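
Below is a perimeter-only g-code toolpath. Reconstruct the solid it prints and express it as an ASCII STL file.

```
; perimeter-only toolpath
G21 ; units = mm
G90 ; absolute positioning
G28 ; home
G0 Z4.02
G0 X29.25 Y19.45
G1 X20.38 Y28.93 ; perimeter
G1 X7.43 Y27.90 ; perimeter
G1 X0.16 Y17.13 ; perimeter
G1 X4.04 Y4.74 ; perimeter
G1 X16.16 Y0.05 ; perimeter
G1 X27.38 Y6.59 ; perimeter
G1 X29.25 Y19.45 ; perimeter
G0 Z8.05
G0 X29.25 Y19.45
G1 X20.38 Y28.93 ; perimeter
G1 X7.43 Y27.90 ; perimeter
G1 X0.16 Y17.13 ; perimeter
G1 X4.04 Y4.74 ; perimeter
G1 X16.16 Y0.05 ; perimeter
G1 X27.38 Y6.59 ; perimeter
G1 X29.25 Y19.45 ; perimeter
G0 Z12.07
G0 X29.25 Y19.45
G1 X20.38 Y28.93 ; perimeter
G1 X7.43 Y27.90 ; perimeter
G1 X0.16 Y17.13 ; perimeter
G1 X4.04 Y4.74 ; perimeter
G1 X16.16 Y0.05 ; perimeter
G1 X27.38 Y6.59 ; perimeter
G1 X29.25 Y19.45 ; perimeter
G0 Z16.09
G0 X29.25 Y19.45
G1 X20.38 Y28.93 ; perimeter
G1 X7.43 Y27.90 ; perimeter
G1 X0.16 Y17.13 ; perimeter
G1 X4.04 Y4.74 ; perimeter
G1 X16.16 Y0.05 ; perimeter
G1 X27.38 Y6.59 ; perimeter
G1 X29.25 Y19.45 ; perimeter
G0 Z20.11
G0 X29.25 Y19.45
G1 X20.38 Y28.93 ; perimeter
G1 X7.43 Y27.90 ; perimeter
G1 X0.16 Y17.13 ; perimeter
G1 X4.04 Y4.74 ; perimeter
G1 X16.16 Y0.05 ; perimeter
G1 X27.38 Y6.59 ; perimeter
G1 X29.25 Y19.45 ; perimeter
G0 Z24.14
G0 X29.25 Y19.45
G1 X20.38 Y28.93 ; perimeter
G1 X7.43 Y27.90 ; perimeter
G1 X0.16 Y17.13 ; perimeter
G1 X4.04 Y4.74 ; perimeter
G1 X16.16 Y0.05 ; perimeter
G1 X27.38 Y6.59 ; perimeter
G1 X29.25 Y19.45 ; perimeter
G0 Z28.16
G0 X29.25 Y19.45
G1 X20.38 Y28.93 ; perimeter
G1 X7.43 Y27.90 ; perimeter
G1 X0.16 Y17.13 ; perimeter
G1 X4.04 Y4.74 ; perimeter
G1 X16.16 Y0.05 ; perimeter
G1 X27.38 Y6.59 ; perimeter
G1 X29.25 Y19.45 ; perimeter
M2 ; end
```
solid part
  facet normal 0.0000 0.0000 -1.0000
    outer loop
      vertex 7.43 27.90 0.00
      vertex 20.38 28.93 0.00
      vertex 29.25 19.45 0.00
    endloop
  endfacet
  facet normal 0.0000 0.0000 -1.0000
    outer loop
      vertex 0.16 17.13 0.00
      vertex 7.43 27.90 0.00
      vertex 29.25 19.45 0.00
    endloop
  endfacet
  facet normal 0.0000 0.0000 -1.0000
    outer loop
      vertex 4.04 4.74 0.00
      vertex 0.16 17.13 0.00
      vertex 29.25 19.45 0.00
    endloop
  endfacet
  facet normal 0.0000 0.0000 -1.0000
    outer loop
      vertex 16.16 0.05 0.00
      vertex 4.04 4.74 0.00
      vertex 29.25 19.45 0.00
    endloop
  endfacet
  facet normal 0.0000 0.0000 -1.0000
    outer loop
      vertex 27.38 6.59 0.00
      vertex 16.16 0.05 0.00
      vertex 29.25 19.45 0.00
    endloop
  endfacet
  facet normal 0.0000 0.0000 1.0000
    outer loop
      vertex 29.25 19.45 28.16
      vertex 20.38 28.93 28.16
      vertex 7.43 27.90 28.16
    endloop
  endfacet
  facet normal 0.0000 0.0000 1.0000
    outer loop
      vertex 29.25 19.45 28.16
      vertex 7.43 27.90 28.16
      vertex 0.16 17.13 28.16
    endloop
  endfacet
  facet normal 0.0000 0.0000 1.0000
    outer loop
      vertex 29.25 19.45 28.16
      vertex 0.16 17.13 28.16
      vertex 4.04 4.74 28.16
    endloop
  endfacet
  facet normal 0.0000 0.0000 1.0000
    outer loop
      vertex 29.25 19.45 28.16
      vertex 4.04 4.74 28.16
      vertex 16.16 0.05 28.16
    endloop
  endfacet
  facet normal 0.0000 0.0000 1.0000
    outer loop
      vertex 29.25 19.45 28.16
      vertex 16.16 0.05 28.16
      vertex 27.38 6.59 28.16
    endloop
  endfacet
  facet normal 0.7302 0.6832 0.0000
    outer loop
      vertex 29.25 19.45 0.00
      vertex 20.38 28.93 0.00
      vertex 20.38 28.93 28.16
    endloop
  endfacet
  facet normal 0.7302 0.6832 0.0000
    outer loop
      vertex 29.25 19.45 0.00
      vertex 20.38 28.93 28.16
      vertex 29.25 19.45 28.16
    endloop
  endfacet
  facet normal -0.0793 0.9969 0.0000
    outer loop
      vertex 20.38 28.93 0.00
      vertex 7.43 27.90 0.00
      vertex 7.43 27.90 28.16
    endloop
  endfacet
  facet normal -0.0793 0.9969 0.0000
    outer loop
      vertex 20.38 28.93 0.00
      vertex 7.43 27.90 28.16
      vertex 20.38 28.93 28.16
    endloop
  endfacet
  facet normal -0.8288 0.5595 0.0000
    outer loop
      vertex 7.43 27.90 0.00
      vertex 0.16 17.13 0.00
      vertex 0.16 17.13 28.16
    endloop
  endfacet
  facet normal -0.8288 0.5595 0.0000
    outer loop
      vertex 7.43 27.90 0.00
      vertex 0.16 17.13 28.16
      vertex 7.43 27.90 28.16
    endloop
  endfacet
  facet normal -0.9543 -0.2988 0.0000
    outer loop
      vertex 0.16 17.13 0.00
      vertex 4.04 4.74 0.00
      vertex 4.04 4.74 28.16
    endloop
  endfacet
  facet normal -0.9543 -0.2988 0.0000
    outer loop
      vertex 0.16 17.13 0.00
      vertex 4.04 4.74 28.16
      vertex 0.16 17.13 28.16
    endloop
  endfacet
  facet normal -0.3609 -0.9326 0.0000
    outer loop
      vertex 4.04 4.74 0.00
      vertex 16.16 0.05 0.00
      vertex 16.16 0.05 28.16
    endloop
  endfacet
  facet normal -0.3609 -0.9326 0.0000
    outer loop
      vertex 4.04 4.74 0.00
      vertex 16.16 0.05 28.16
      vertex 4.04 4.74 28.16
    endloop
  endfacet
  facet normal 0.5036 -0.8639 0.0000
    outer loop
      vertex 16.16 0.05 0.00
      vertex 27.38 6.59 0.00
      vertex 27.38 6.59 28.16
    endloop
  endfacet
  facet normal 0.5036 -0.8639 0.0000
    outer loop
      vertex 16.16 0.05 0.00
      vertex 27.38 6.59 28.16
      vertex 16.16 0.05 28.16
    endloop
  endfacet
  facet normal 0.9896 -0.1439 0.0000
    outer loop
      vertex 27.38 6.59 0.00
      vertex 29.25 19.45 0.00
      vertex 29.25 19.45 28.16
    endloop
  endfacet
  facet normal 0.9896 -0.1439 0.0000
    outer loop
      vertex 27.38 6.59 0.00
      vertex 29.25 19.45 28.16
      vertex 27.38 6.59 28.16
    endloop
  endfacet
endsolid part

The G0 Z moves step by Δz≈4.02 mm. Every layer's G1 loop is the same polygon, so the solid is a straight extrusion of it from z=0 to z≈28.2. Closing with flat bottom and top caps and triangulating gives 24 facets — a regular 7-sided prism (a cylinder approximated with 7 flat sides), circumscribed radius ≈ 15 mm, height ≈ 28.2 mm.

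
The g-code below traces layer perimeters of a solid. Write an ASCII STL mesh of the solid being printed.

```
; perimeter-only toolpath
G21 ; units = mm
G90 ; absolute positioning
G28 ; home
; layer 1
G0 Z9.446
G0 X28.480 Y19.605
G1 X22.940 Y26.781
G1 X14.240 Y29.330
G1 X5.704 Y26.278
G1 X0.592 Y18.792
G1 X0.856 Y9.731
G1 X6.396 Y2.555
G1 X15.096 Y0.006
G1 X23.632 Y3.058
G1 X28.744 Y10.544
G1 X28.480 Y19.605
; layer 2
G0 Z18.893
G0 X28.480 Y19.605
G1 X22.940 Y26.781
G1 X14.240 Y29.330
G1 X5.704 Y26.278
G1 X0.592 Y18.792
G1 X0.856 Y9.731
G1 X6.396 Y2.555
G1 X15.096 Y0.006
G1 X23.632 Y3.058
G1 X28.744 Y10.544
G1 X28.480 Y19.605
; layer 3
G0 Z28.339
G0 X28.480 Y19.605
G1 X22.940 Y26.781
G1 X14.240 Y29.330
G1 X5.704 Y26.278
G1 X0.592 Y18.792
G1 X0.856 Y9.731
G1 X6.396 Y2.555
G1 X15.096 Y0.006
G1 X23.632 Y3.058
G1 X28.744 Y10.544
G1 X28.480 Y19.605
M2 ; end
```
solid part
  facet normal 0.0000 0.0000 -1.0000
    outer loop
      vertex 14.240 29.330 0.000
      vertex 22.940 26.781 0.000
      vertex 28.480 19.605 0.000
    endloop
  endfacet
  facet normal 0.0000 0.0000 -1.0000
    outer loop
      vertex 5.704 26.278 0.000
      vertex 14.240 29.330 0.000
      vertex 28.480 19.605 0.000
    endloop
  endfacet
  facet normal 0.0000 0.0000 -1.0000
    outer loop
      vertex 0.592 18.792 0.000
      vertex 5.704 26.278 0.000
      vertex 28.480 19.605 0.000
    endloop
  endfacet
  facet normal 0.0000 0.0000 -1.0000
    outer loop
      vertex 0.856 9.731 0.000
      vertex 0.592 18.792 0.000
      vertex 28.480 19.605 0.000
    endloop
  endfacet
  facet normal 0.0000 0.0000 -1.0000
    outer loop
      vertex 6.396 2.555 0.000
      vertex 0.856 9.731 0.000
      vertex 28.480 19.605 0.000
    endloop
  endfacet
  facet normal 0.0000 0.0000 -1.0000
    outer loop
      vertex 15.096 0.006 0.000
      vertex 6.396 2.555 0.000
      vertex 28.480 19.605 0.000
    endloop
  endfacet
  facet normal 0.0000 0.0000 -1.0000
    outer loop
      vertex 23.632 3.058 0.000
      vertex 15.096 0.006 0.000
      vertex 28.480 19.605 0.000
    endloop
  endfacet
  facet normal 0.0000 0.0000 -1.0000
    outer loop
      vertex 28.744 10.544 0.000
      vertex 23.632 3.058 0.000
      vertex 28.480 19.605 0.000
    endloop
  endfacet
  facet normal 0.0000 0.0000 1.0000
    outer loop
      vertex 28.480 19.605 28.339
      vertex 22.940 26.781 28.339
      vertex 14.240 29.330 28.339
    endloop
  endfacet
  facet normal 0.0000 0.0000 1.0000
    outer loop
      vertex 28.480 19.605 28.339
      vertex 14.240 29.330 28.339
      vertex 5.704 26.278 28.339
    endloop
  endfacet
  facet normal 0.0000 0.0000 1.0000
    outer loop
      vertex 28.480 19.605 28.339
      vertex 5.704 26.278 28.339
      vertex 0.592 18.792 28.339
    endloop
  endfacet
  facet normal 0.0000 0.0000 1.0000
    outer loop
      vertex 28.480 19.605 28.339
      vertex 0.592 18.792 28.339
      vertex 0.856 9.731 28.339
    endloop
  endfacet
  facet normal 0.0000 0.0000 1.0000
    outer loop
      vertex 28.480 19.605 28.339
      vertex 0.856 9.731 28.339
      vertex 6.396 2.555 28.339
    endloop
  endfacet
  facet normal 0.0000 0.0000 1.0000
    outer loop
      vertex 28.480 19.605 28.339
      vertex 6.396 2.555 28.339
      vertex 15.096 0.006 28.339
    endloop
  endfacet
  facet normal 0.0000 0.0000 1.0000
    outer loop
      vertex 28.480 19.605 28.339
      vertex 15.096 0.006 28.339
      vertex 23.632 3.058 28.339
    endloop
  endfacet
  facet normal 0.0000 0.0000 1.0000
    outer loop
      vertex 28.480 19.605 28.339
      vertex 23.632 3.058 28.339
      vertex 28.744 10.544 28.339
    endloop
  endfacet
  facet normal 0.7916 0.6111 0.0000
    outer loop
      vertex 28.480 19.605 0.000
      vertex 22.940 26.781 0.000
      vertex 22.940 26.781 28.339
    endloop
  endfacet
  facet normal 0.7916 0.6111 0.0000
    outer loop
      vertex 28.480 19.605 0.000
      vertex 22.940 26.781 28.339
      vertex 28.480 19.605 28.339
    endloop
  endfacet
  facet normal 0.2812 0.9597 0.0000
    outer loop
      vertex 22.940 26.781 0.000
      vertex 14.240 29.330 0.000
      vertex 14.240 29.330 28.339
    endloop
  endfacet
  facet normal 0.2812 0.9597 0.0000
    outer loop
      vertex 22.940 26.781 0.000
      vertex 14.240 29.330 28.339
      vertex 22.940 26.781 28.339
    endloop
  endfacet
  facet normal -0.3367 0.9416 0.0000
    outer loop
      vertex 14.240 29.330 0.000
      vertex 5.704 26.278 0.000
      vertex 5.704 26.278 28.339
    endloop
  endfacet
  facet normal -0.3367 0.9416 0.0000
    outer loop
      vertex 14.240 29.330 0.000
      vertex 5.704 26.278 28.339
      vertex 14.240 29.330 28.339
    endloop
  endfacet
  facet normal -0.8258 0.5639 0.0000
    outer loop
      vertex 5.704 26.278 0.000
      vertex 0.592 18.792 0.000
      vertex 0.592 18.792 28.339
    endloop
  endfacet
  facet normal -0.8258 0.5639 0.0000
    outer loop
      vertex 5.704 26.278 0.000
      vertex 0.592 18.792 28.339
      vertex 5.704 26.278 28.339
    endloop
  endfacet
  facet normal -0.9996 -0.0291 0.0000
    outer loop
      vertex 0.592 18.792 0.000
      vertex 0.856 9.731 0.000
      vertex 0.856 9.731 28.339
    endloop
  endfacet
  facet normal -0.9996 -0.0291 0.0000
    outer loop
      vertex 0.592 18.792 0.000
      vertex 0.856 9.731 28.339
      vertex 0.592 18.792 28.339
    endloop
  endfacet
  facet normal -0.7916 -0.6111 0.0000
    outer loop
      vertex 0.856 9.731 0.000
      vertex 6.396 2.555 0.000
      vertex 6.396 2.555 28.339
    endloop
  endfacet
  facet normal -0.7916 -0.6111 0.0000
    outer loop
      vertex 0.856 9.731 0.000
      vertex 6.396 2.555 28.339
      vertex 0.856 9.731 28.339
    endloop
  endfacet
  facet normal -0.2812 -0.9597 0.0000
    outer loop
      vertex 6.396 2.555 0.000
      vertex 15.096 0.006 0.000
      vertex 15.096 0.006 28.339
    endloop
  endfacet
  facet normal -0.2812 -0.9597 0.0000
    outer loop
      vertex 6.396 2.555 0.000
      vertex 15.096 0.006 28.339
      vertex 6.396 2.555 28.339
    endloop
  endfacet
  facet normal 0.3367 -0.9416 0.0000
    outer loop
      vertex 15.096 0.006 0.000
      vertex 23.632 3.058 0.000
      vertex 23.632 3.058 28.339
    endloop
  endfacet
  facet normal 0.3367 -0.9416 0.0000
    outer loop
      vertex 15.096 0.006 0.000
      vertex 23.632 3.058 28.339
      vertex 15.096 0.006 28.339
    endloop
  endfacet
  facet normal 0.8258 -0.5639 0.0000
    outer loop
      vertex 23.632 3.058 0.000
      vertex 28.744 10.544 0.000
      vertex 28.744 10.544 28.339
    endloop
  endfacet
  facet normal 0.8258 -0.5639 0.0000
    outer loop
      vertex 23.632 3.058 0.000
      vertex 28.744 10.544 28.339
      vertex 23.632 3.058 28.339
    endloop
  endfacet
  facet normal 0.9996 0.0291 0.0000
    outer loop
      vertex 28.744 10.544 0.000
      vertex 28.480 19.605 0.000
      vertex 28.480 19.605 28.339
    endloop
  endfacet
  facet normal 0.9996 0.0291 0.0000
    outer loop
      vertex 28.744 10.544 0.000
      vertex 28.480 19.605 28.339
      vertex 28.744 10.544 28.339
    endloop
  endfacet
endsolid part

The G0 Z moves step by Δz≈9.446 mm. Every layer's G1 loop is the same polygon, so the solid is a straight extrusion of it from z=0 to z≈28.3. Closing with flat bottom and top caps and triangulating gives 36 facets — a regular 10-sided prism (a cylinder approximated with 10 flat sides), circumscribed radius ≈ 14.7 mm, height ≈ 28.3 mm.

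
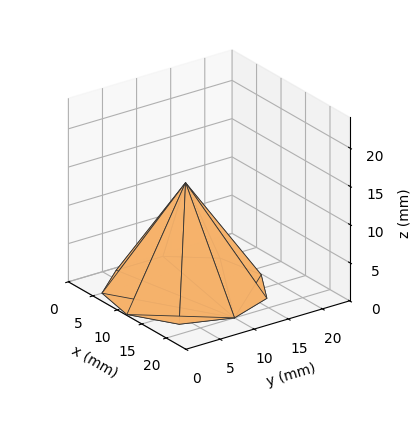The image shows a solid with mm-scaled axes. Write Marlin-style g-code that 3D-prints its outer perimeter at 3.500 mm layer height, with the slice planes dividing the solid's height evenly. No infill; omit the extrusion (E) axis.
Reading the render: the shape is a regular 9-sided pyramid, base circumscribed radius ≈ 10 mm, apex at z ≈ 14 mm (dimensions read to the nearest mm from the axis ticks). For the g-code, the solid's height is divided into equal slices at the stated Δz and each level perimeter traced with G1 moves after a G0 lift.

; perimeter-only toolpath
G21 ; units = mm
G90 ; absolute positioning
G28 ; home
; layer 1
G0 Z3.500
G0 X17.500 Y10.000
G1 X15.745 Y14.821
G1 X11.302 Y17.386
G1 X6.250 Y16.495
G1 X2.952 Y12.565
G1 X2.952 Y7.435
G1 X6.250 Y3.505
G1 X11.302 Y2.614
G1 X15.745 Y5.179
G1 X17.500 Y10.000
; layer 2
G0 Z7.000
G0 X15.000 Y10.000
G1 X13.830 Y13.214
G1 X10.868 Y14.924
G1 X7.500 Y14.330
G1 X5.301 Y11.710
G1 X5.301 Y8.290
G1 X7.500 Y5.670
G1 X10.868 Y5.076
G1 X13.830 Y6.786
G1 X15.000 Y10.000
; layer 3
G0 Z10.500
G0 X12.500 Y10.000
G1 X11.915 Y11.607
G1 X10.434 Y12.462
G1 X8.750 Y12.165
G1 X7.651 Y10.855
G1 X7.651 Y9.145
G1 X8.750 Y7.835
G1 X10.434 Y7.538
G1 X11.915 Y8.393
G1 X12.500 Y10.000
M2 ; end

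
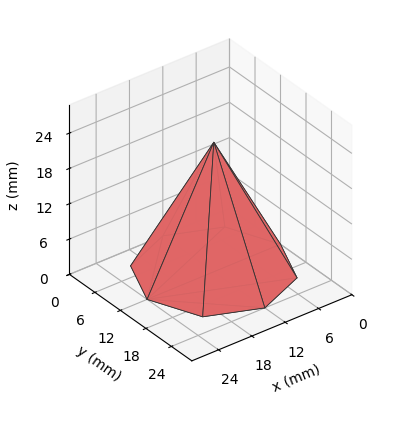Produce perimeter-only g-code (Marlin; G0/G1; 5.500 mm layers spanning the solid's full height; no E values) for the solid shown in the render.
Reading the render: the shape is a regular 8-sided pyramid, base circumscribed radius ≈ 12 mm, apex at z ≈ 22 mm (dimensions read to the nearest mm from the axis ticks). For the g-code, the solid's height is divided into equal slices at the stated Δz and each level perimeter traced with G1 moves after a G0 lift.

; perimeter-only toolpath
G21 ; units = mm
G90 ; absolute positioning
G28 ; home
; layer 1
G0 Z5.500
G0 X21.000 Y12.000
G1 X18.364 Y18.364
G1 X12.000 Y21.000
G1 X5.636 Y18.364
G1 X3.000 Y12.000
G1 X5.636 Y5.636
G1 X12.000 Y3.000
G1 X18.364 Y5.636
G1 X21.000 Y12.000
; layer 2
G0 Z11.000
G0 X18.000 Y12.000
G1 X16.242 Y16.242
G1 X12.000 Y18.000
G1 X7.758 Y16.242
G1 X6.000 Y12.000
G1 X7.758 Y7.758
G1 X12.000 Y6.000
G1 X16.242 Y7.758
G1 X18.000 Y12.000
; layer 3
G0 Z16.500
G0 X15.000 Y12.000
G1 X14.121 Y14.121
G1 X12.000 Y15.000
G1 X9.879 Y14.121
G1 X9.000 Y12.000
G1 X9.879 Y9.879
G1 X12.000 Y9.000
G1 X14.121 Y9.879
G1 X15.000 Y12.000
M2 ; end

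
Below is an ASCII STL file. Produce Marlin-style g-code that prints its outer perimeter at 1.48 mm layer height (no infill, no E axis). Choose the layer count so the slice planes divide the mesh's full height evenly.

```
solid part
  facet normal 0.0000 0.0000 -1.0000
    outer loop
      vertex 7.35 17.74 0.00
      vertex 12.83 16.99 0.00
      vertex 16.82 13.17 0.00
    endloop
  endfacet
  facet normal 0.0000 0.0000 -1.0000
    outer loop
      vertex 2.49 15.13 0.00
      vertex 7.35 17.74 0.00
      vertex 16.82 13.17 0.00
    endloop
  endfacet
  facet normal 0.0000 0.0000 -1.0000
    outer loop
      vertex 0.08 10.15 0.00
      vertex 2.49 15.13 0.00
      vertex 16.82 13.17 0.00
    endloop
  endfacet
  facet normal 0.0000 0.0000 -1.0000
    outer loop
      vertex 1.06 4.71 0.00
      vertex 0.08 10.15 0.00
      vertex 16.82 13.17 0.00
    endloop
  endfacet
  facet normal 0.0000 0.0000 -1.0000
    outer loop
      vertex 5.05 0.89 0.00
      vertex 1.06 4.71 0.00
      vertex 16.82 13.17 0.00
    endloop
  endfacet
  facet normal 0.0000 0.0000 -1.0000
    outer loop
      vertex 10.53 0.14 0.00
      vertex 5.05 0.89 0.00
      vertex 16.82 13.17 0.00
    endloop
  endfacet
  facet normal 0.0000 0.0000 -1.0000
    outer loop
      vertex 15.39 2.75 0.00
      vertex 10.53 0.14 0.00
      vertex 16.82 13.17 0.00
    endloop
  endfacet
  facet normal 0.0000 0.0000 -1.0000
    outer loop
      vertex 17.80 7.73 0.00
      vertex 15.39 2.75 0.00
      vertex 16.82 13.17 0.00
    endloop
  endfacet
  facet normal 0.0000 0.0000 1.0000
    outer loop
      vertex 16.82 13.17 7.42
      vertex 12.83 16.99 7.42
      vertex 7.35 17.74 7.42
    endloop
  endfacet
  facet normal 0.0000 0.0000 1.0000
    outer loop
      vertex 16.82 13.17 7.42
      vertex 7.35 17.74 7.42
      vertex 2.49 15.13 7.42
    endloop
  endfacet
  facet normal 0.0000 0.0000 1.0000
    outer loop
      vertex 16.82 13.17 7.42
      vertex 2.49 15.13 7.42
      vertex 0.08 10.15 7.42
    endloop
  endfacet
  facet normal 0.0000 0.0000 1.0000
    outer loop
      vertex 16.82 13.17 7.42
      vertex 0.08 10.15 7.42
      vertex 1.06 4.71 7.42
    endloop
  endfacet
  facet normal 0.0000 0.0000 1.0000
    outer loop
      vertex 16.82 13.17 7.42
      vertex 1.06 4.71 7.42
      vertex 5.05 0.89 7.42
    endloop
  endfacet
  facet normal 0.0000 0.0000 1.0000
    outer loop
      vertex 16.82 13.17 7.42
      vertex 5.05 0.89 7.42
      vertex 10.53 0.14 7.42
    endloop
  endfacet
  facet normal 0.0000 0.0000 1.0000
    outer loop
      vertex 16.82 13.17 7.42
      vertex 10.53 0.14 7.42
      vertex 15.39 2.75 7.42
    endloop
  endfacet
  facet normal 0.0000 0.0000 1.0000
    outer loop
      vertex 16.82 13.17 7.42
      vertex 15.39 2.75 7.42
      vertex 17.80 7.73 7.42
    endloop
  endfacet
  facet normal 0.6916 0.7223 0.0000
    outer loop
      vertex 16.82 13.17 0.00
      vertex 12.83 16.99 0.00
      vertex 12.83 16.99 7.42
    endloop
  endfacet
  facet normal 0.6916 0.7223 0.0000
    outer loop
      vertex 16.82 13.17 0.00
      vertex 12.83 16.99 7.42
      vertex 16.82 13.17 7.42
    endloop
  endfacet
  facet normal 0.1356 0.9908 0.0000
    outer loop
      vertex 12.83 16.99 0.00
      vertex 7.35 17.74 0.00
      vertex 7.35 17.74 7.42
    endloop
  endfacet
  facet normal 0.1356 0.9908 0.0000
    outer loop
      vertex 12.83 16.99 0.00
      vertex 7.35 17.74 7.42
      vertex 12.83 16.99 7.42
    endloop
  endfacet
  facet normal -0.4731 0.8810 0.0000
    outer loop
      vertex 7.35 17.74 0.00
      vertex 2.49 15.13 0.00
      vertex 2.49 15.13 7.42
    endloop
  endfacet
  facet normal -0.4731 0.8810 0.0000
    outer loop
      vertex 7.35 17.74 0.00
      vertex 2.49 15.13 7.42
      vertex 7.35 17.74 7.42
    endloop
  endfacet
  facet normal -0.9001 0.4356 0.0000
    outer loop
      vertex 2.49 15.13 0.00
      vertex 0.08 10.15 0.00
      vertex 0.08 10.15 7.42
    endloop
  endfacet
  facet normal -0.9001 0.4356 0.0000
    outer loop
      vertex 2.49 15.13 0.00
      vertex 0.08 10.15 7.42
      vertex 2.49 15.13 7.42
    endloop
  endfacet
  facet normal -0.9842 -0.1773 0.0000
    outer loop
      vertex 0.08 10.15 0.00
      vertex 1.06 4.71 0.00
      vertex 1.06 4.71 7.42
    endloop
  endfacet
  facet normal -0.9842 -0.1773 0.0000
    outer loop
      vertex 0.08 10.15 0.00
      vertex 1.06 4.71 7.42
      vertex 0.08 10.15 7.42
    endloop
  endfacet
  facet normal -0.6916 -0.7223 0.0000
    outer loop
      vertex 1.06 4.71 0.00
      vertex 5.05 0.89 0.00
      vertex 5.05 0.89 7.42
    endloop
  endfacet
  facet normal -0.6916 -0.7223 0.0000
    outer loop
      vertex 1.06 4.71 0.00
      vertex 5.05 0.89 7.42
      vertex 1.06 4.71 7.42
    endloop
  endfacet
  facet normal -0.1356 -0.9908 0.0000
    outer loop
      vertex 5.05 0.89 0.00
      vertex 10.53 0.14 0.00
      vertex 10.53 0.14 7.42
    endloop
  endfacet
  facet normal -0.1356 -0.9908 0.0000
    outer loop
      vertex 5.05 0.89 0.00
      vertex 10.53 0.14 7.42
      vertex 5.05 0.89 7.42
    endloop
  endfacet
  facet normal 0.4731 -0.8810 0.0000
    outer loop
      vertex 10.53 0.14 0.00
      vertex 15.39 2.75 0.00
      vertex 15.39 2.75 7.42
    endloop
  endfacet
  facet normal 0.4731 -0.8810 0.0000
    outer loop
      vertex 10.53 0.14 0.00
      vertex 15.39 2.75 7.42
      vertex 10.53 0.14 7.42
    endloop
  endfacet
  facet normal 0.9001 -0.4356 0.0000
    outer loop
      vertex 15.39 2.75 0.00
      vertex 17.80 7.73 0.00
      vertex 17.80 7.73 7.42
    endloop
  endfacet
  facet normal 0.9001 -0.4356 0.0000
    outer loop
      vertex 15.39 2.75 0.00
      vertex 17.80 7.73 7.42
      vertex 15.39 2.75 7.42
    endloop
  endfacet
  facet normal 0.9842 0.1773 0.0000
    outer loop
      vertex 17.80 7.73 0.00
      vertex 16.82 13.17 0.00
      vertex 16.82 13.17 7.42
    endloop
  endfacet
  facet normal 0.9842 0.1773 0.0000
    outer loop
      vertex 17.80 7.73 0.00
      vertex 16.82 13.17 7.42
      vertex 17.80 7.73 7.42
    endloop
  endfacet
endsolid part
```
; perimeter-only toolpath
G21 ; units = mm
G90 ; absolute positioning
G28 ; home
; layer 1
G0 Z1.48
G0 X16.82 Y13.17
G1 X12.83 Y16.99
G1 X7.35 Y17.74
G1 X2.49 Y15.13
G1 X0.08 Y10.15
G1 X1.06 Y4.71
G1 X5.05 Y0.89
G1 X10.53 Y0.14
G1 X15.39 Y2.75
G1 X17.80 Y7.73
G1 X16.82 Y13.17
; layer 2
G0 Z2.97
G0 X16.82 Y13.17
G1 X12.83 Y16.99
G1 X7.35 Y17.74
G1 X2.49 Y15.13
G1 X0.08 Y10.15
G1 X1.06 Y4.71
G1 X5.05 Y0.89
G1 X10.53 Y0.14
G1 X15.39 Y2.75
G1 X17.80 Y7.73
G1 X16.82 Y13.17
; layer 3
G0 Z4.45
G0 X16.82 Y13.17
G1 X12.83 Y16.99
G1 X7.35 Y17.74
G1 X2.49 Y15.13
G1 X0.08 Y10.15
G1 X1.06 Y4.71
G1 X5.05 Y0.89
G1 X10.53 Y0.14
G1 X15.39 Y2.75
G1 X17.80 Y7.73
G1 X16.82 Y13.17
; layer 4
G0 Z5.94
G0 X16.82 Y13.17
G1 X12.83 Y16.99
G1 X7.35 Y17.74
G1 X2.49 Y15.13
G1 X0.08 Y10.15
G1 X1.06 Y4.71
G1 X5.05 Y0.89
G1 X10.53 Y0.14
G1 X15.39 Y2.75
G1 X17.80 Y7.73
G1 X16.82 Y13.17
; layer 5
G0 Z7.42
G0 X16.82 Y13.17
G1 X12.83 Y16.99
G1 X7.35 Y17.74
G1 X2.49 Y15.13
G1 X0.08 Y10.15
G1 X1.06 Y4.71
G1 X5.05 Y0.89
G1 X10.53 Y0.14
G1 X15.39 Y2.75
G1 X17.80 Y7.73
G1 X16.82 Y13.17
M2 ; end

The solid is a regular 10-sided prism (a cylinder approximated with 10 flat sides), circumscribed radius ≈ 8.94 mm, height ≈ 7.42 mm. Slicing at Δz = 1.48 mm — 5 equal slices spanning the solid's height, so layer i sits at z = i·h/5 — gives 5 non-empty perimeters. Each is a 10-segment closed polygon; G0 lifts to the layer z and rapids to the start vertex, then G1 traces the edges.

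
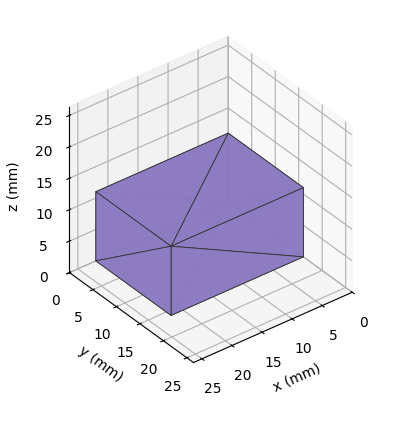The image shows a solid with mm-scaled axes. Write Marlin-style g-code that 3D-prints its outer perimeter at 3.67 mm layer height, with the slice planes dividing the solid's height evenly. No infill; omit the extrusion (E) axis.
Reading the render: the shape is a rectangular box, roughly 22 × 16 mm footprint and 11 mm tall (dimensions read to the nearest mm from the axis ticks). For the g-code, the solid's height is divided into equal slices at the stated Δz and each level perimeter traced with G1 moves after a G0 lift.

; perimeter-only toolpath
G21 ; units = mm
G90 ; absolute positioning
G28 ; home
; layer 1
G0 Z3.67
G0 X0.00 Y0.00
G1 X22.00 Y0.00
G1 X22.00 Y16.00
G1 X0.00 Y16.00
G1 X0.00 Y0.00
; layer 2
G0 Z7.33
G0 X0.00 Y0.00
G1 X22.00 Y0.00
G1 X22.00 Y16.00
G1 X0.00 Y16.00
G1 X0.00 Y0.00
; layer 3
G0 Z11.00
G0 X0.00 Y0.00
G1 X22.00 Y0.00
G1 X22.00 Y16.00
G1 X0.00 Y16.00
G1 X0.00 Y0.00
M2 ; end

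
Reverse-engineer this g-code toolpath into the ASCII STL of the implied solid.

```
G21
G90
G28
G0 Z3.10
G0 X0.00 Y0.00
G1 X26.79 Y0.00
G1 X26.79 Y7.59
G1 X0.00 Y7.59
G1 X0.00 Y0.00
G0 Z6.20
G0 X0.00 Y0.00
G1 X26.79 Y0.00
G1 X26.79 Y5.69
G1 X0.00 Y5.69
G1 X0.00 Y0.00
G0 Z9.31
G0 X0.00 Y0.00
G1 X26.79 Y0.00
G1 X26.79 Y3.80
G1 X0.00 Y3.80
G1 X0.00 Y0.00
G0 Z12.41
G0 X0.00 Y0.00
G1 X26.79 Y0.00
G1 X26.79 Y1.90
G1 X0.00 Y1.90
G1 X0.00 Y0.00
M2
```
solid part
  facet normal 0.0000 0.0000 -1.0000
    outer loop
      vertex 26.79 9.49 0.00
      vertex 26.79 0.00 0.00
      vertex 0.00 0.00 0.00
    endloop
  endfacet
  facet normal 0.0000 0.0000 -1.0000
    outer loop
      vertex 0.00 9.49 0.00
      vertex 26.79 9.49 0.00
      vertex 0.00 0.00 0.00
    endloop
  endfacet
  facet normal 0.0000 -1.0000 0.0000
    outer loop
      vertex 0.00 0.00 0.00
      vertex 26.79 0.00 0.00
      vertex 26.79 0.00 15.51
    endloop
  endfacet
  facet normal 0.0000 -1.0000 0.0000
    outer loop
      vertex 0.00 0.00 0.00
      vertex 26.79 0.00 15.51
      vertex 0.00 0.00 15.51
    endloop
  endfacet
  facet normal 0.0000 0.8530 0.5219
    outer loop
      vertex 0.00 0.00 15.51
      vertex 26.79 0.00 15.51
      vertex 26.79 9.49 0.00
    endloop
  endfacet
  facet normal 0.0000 0.8530 0.5219
    outer loop
      vertex 0.00 0.00 15.51
      vertex 26.79 9.49 0.00
      vertex 0.00 9.49 0.00
    endloop
  endfacet
  facet normal -1.0000 0.0000 0.0000
    outer loop
      vertex 0.00 0.00 15.51
      vertex 0.00 9.49 0.00
      vertex 0.00 0.00 0.00
    endloop
  endfacet
  facet normal 1.0000 0.0000 0.0000
    outer loop
      vertex 26.79 0.00 0.00
      vertex 26.79 9.49 0.00
      vertex 26.79 0.00 15.51
    endloop
  endfacet
endsolid part

The G0 Z moves step by Δz≈3.10 mm. The G1 loops shrink linearly with z, so the solid tapers from its base footprint up to z≈15.5. Closing with a flat bottom cap and the tapered top and triangulating gives 8 facets — a wedge (ramp): 26.8 × 9.49 mm base, rising to 15.5 mm along the y=0 edge and sloping linearly to z=0 at y=9.49.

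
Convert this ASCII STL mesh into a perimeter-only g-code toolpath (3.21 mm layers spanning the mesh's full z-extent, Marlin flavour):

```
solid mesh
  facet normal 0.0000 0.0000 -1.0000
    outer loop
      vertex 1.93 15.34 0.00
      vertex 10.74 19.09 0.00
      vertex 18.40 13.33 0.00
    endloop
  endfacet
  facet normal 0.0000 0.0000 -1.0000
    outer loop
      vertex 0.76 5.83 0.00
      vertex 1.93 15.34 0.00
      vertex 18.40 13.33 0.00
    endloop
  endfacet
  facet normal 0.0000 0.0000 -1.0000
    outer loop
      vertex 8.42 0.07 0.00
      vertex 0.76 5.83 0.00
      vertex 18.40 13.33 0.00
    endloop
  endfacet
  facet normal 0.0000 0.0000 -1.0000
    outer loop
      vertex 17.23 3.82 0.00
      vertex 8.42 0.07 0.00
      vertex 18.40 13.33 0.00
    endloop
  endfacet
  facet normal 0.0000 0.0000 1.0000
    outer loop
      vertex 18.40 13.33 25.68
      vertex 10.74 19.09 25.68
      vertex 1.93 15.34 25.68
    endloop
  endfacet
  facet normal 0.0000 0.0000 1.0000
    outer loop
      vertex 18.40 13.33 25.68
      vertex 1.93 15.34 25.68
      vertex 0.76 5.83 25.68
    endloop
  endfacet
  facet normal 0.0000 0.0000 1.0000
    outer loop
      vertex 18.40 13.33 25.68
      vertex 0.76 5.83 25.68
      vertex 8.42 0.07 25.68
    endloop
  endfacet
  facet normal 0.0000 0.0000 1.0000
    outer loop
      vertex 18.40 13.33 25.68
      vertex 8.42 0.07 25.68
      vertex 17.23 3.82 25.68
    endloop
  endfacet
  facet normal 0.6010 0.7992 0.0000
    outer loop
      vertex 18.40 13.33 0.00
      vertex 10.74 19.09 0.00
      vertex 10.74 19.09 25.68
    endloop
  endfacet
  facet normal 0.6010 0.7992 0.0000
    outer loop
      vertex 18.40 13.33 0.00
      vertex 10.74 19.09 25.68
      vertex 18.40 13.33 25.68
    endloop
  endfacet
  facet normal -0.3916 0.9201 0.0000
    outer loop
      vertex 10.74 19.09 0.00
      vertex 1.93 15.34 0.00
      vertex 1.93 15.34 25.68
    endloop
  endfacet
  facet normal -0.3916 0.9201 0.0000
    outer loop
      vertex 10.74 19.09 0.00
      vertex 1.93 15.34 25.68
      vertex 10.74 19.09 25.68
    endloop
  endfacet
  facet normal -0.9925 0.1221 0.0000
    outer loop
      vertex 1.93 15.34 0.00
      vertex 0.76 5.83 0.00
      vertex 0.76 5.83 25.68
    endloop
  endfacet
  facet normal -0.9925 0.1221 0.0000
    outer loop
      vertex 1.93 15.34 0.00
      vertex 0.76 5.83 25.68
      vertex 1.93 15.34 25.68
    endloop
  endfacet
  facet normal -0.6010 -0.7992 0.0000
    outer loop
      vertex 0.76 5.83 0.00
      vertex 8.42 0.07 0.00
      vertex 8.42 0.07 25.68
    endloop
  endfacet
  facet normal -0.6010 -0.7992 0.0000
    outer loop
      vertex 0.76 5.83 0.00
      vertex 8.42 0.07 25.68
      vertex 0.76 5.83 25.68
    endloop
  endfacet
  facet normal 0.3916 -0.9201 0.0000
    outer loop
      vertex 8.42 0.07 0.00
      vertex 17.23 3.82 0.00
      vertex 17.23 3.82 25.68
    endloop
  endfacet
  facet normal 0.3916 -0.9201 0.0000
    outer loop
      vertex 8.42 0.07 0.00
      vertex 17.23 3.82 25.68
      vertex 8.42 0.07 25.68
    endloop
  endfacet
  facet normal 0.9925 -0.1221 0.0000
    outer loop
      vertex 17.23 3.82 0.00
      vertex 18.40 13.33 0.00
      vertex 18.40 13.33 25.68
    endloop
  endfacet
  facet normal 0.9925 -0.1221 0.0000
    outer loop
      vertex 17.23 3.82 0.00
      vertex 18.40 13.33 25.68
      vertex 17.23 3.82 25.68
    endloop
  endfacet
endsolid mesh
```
; perimeter-only toolpath
G21 ; units = mm
G90 ; absolute positioning
G28 ; home
; layer 1
G0 Z3.21
G0 X18.40 Y13.33
G1 X10.74 Y19.09
G1 X1.93 Y15.34
G1 X0.76 Y5.83
G1 X8.42 Y0.07
G1 X17.23 Y3.82
G1 X18.40 Y13.33
; layer 2
G0 Z6.42
G0 X18.40 Y13.33
G1 X10.74 Y19.09
G1 X1.93 Y15.34
G1 X0.76 Y5.83
G1 X8.42 Y0.07
G1 X17.23 Y3.82
G1 X18.40 Y13.33
; layer 3
G0 Z9.63
G0 X18.40 Y13.33
G1 X10.74 Y19.09
G1 X1.93 Y15.34
G1 X0.76 Y5.83
G1 X8.42 Y0.07
G1 X17.23 Y3.82
G1 X18.40 Y13.33
; layer 4
G0 Z12.84
G0 X18.40 Y13.33
G1 X10.74 Y19.09
G1 X1.93 Y15.34
G1 X0.76 Y5.83
G1 X8.42 Y0.07
G1 X17.23 Y3.82
G1 X18.40 Y13.33
; layer 5
G0 Z16.05
G0 X18.40 Y13.33
G1 X10.74 Y19.09
G1 X1.93 Y15.34
G1 X0.76 Y5.83
G1 X8.42 Y0.07
G1 X17.23 Y3.82
G1 X18.40 Y13.33
; layer 6
G0 Z19.26
G0 X18.40 Y13.33
G1 X10.74 Y19.09
G1 X1.93 Y15.34
G1 X0.76 Y5.83
G1 X8.42 Y0.07
G1 X17.23 Y3.82
G1 X18.40 Y13.33
; layer 7
G0 Z22.47
G0 X18.40 Y13.33
G1 X10.74 Y19.09
G1 X1.93 Y15.34
G1 X0.76 Y5.83
G1 X8.42 Y0.07
G1 X17.23 Y3.82
G1 X18.40 Y13.33
; layer 8
G0 Z25.68
G0 X18.40 Y13.33
G1 X10.74 Y19.09
G1 X1.93 Y15.34
G1 X0.76 Y5.83
G1 X8.42 Y0.07
G1 X17.23 Y3.82
G1 X18.40 Y13.33
M2 ; end

The solid is a regular 6-sided prism (a cylinder approximated with 6 flat sides), circumscribed radius ≈ 9.58 mm, height ≈ 25.7 mm. Slicing at Δz = 3.21 mm — 8 equal slices spanning the solid's height, so layer i sits at z = i·h/8 — gives 8 non-empty perimeters. Each is a 6-segment closed polygon; G0 lifts to the layer z and rapids to the start vertex, then G1 traces the edges.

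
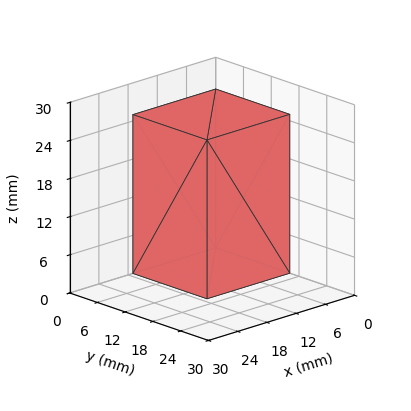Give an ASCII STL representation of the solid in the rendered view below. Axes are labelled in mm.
Reading the render: the shape is a rectangular box, roughly 17 × 16 mm footprint and 25 mm tall (dimensions read to the nearest mm from the axis ticks). For the STL, each face is triangulated and given an outward normal.

solid part
  facet normal 0.0000 0.0000 -1.0000
    outer loop
      vertex 17.0 16.0 0.0
      vertex 17.0 0.0 0.0
      vertex 0.0 0.0 0.0
    endloop
  endfacet
  facet normal 0.0000 0.0000 -1.0000
    outer loop
      vertex 0.0 16.0 0.0
      vertex 17.0 16.0 0.0
      vertex 0.0 0.0 0.0
    endloop
  endfacet
  facet normal 0.0000 0.0000 1.0000
    outer loop
      vertex 0.0 0.0 25.0
      vertex 17.0 0.0 25.0
      vertex 17.0 16.0 25.0
    endloop
  endfacet
  facet normal 0.0000 0.0000 1.0000
    outer loop
      vertex 0.0 0.0 25.0
      vertex 17.0 16.0 25.0
      vertex 0.0 16.0 25.0
    endloop
  endfacet
  facet normal 0.0000 -1.0000 0.0000
    outer loop
      vertex 0.0 0.0 0.0
      vertex 17.0 0.0 0.0
      vertex 17.0 0.0 25.0
    endloop
  endfacet
  facet normal 0.0000 -1.0000 0.0000
    outer loop
      vertex 0.0 0.0 0.0
      vertex 17.0 0.0 25.0
      vertex 0.0 0.0 25.0
    endloop
  endfacet
  facet normal 0.0000 1.0000 0.0000
    outer loop
      vertex 17.0 16.0 25.0
      vertex 17.0 16.0 0.0
      vertex 0.0 16.0 0.0
    endloop
  endfacet
  facet normal 0.0000 1.0000 0.0000
    outer loop
      vertex 0.0 16.0 25.0
      vertex 17.0 16.0 25.0
      vertex 0.0 16.0 0.0
    endloop
  endfacet
  facet normal -1.0000 0.0000 0.0000
    outer loop
      vertex 0.0 16.0 25.0
      vertex 0.0 16.0 0.0
      vertex 0.0 0.0 0.0
    endloop
  endfacet
  facet normal -1.0000 0.0000 0.0000
    outer loop
      vertex 0.0 0.0 25.0
      vertex 0.0 16.0 25.0
      vertex 0.0 0.0 0.0
    endloop
  endfacet
  facet normal 1.0000 0.0000 0.0000
    outer loop
      vertex 17.0 0.0 0.0
      vertex 17.0 16.0 0.0
      vertex 17.0 16.0 25.0
    endloop
  endfacet
  facet normal 1.0000 0.0000 0.0000
    outer loop
      vertex 17.0 0.0 0.0
      vertex 17.0 16.0 25.0
      vertex 17.0 0.0 25.0
    endloop
  endfacet
endsolid part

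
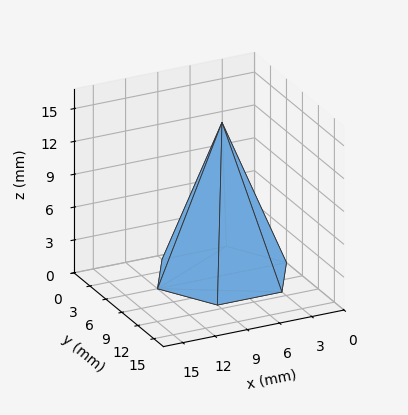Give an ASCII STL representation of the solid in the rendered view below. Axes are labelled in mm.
Reading the render: the shape is a regular 6-sided pyramid, base circumscribed radius ≈ 6 mm, apex at z ≈ 14 mm (dimensions read to the nearest mm from the axis ticks). For the STL, each face is triangulated and given an outward normal.

solid part
  facet normal 0.0000 0.0000 -1.0000
    outer loop
      vertex 3.00 11.20 0.00
      vertex 9.00 11.20 0.00
      vertex 12.00 6.00 0.00
    endloop
  endfacet
  facet normal 0.0000 0.0000 -1.0000
    outer loop
      vertex 0.00 6.00 0.00
      vertex 3.00 11.20 0.00
      vertex 12.00 6.00 0.00
    endloop
  endfacet
  facet normal 0.0000 0.0000 -1.0000
    outer loop
      vertex 3.00 0.80 0.00
      vertex 0.00 6.00 0.00
      vertex 12.00 6.00 0.00
    endloop
  endfacet
  facet normal 0.0000 0.0000 -1.0000
    outer loop
      vertex 9.00 0.80 0.00
      vertex 3.00 0.80 0.00
      vertex 12.00 6.00 0.00
    endloop
  endfacet
  facet normal 0.8120 0.4685 0.3480
    outer loop
      vertex 12.00 6.00 0.00
      vertex 9.00 11.20 0.00
      vertex 6.00 6.00 14.00
    endloop
  endfacet
  facet normal 0.0000 0.9374 0.3482
    outer loop
      vertex 9.00 11.20 0.00
      vertex 3.00 11.20 0.00
      vertex 6.00 6.00 14.00
    endloop
  endfacet
  facet normal -0.8120 0.4685 0.3480
    outer loop
      vertex 3.00 11.20 0.00
      vertex 0.00 6.00 0.00
      vertex 6.00 6.00 14.00
    endloop
  endfacet
  facet normal -0.8120 -0.4685 0.3480
    outer loop
      vertex 0.00 6.00 0.00
      vertex 3.00 0.80 0.00
      vertex 6.00 6.00 14.00
    endloop
  endfacet
  facet normal 0.0000 -0.9374 0.3482
    outer loop
      vertex 3.00 0.80 0.00
      vertex 9.00 0.80 0.00
      vertex 6.00 6.00 14.00
    endloop
  endfacet
  facet normal 0.8120 -0.4685 0.3480
    outer loop
      vertex 9.00 0.80 0.00
      vertex 12.00 6.00 0.00
      vertex 6.00 6.00 14.00
    endloop
  endfacet
endsolid part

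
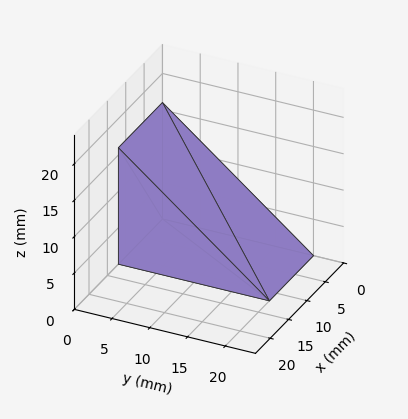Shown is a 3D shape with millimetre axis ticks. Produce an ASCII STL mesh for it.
Reading the render: the shape is a wedge (ramp): 12 × 20 mm base, rising to 16 mm along the y=0 edge and sloping linearly to z=0 at y=20 (dimensions read to the nearest mm from the axis ticks). For the STL, each face is triangulated and given an outward normal.

solid part
  facet normal 0.0000 0.0000 -1.0000
    outer loop
      vertex 12.00 20.00 0.00
      vertex 12.00 0.00 0.00
      vertex 0.00 0.00 0.00
    endloop
  endfacet
  facet normal 0.0000 0.0000 -1.0000
    outer loop
      vertex 0.00 20.00 0.00
      vertex 12.00 20.00 0.00
      vertex 0.00 0.00 0.00
    endloop
  endfacet
  facet normal 0.0000 -1.0000 0.0000
    outer loop
      vertex 0.00 0.00 0.00
      vertex 12.00 0.00 0.00
      vertex 12.00 0.00 16.00
    endloop
  endfacet
  facet normal 0.0000 -1.0000 0.0000
    outer loop
      vertex 0.00 0.00 0.00
      vertex 12.00 0.00 16.00
      vertex 0.00 0.00 16.00
    endloop
  endfacet
  facet normal 0.0000 0.6247 0.7809
    outer loop
      vertex 0.00 0.00 16.00
      vertex 12.00 0.00 16.00
      vertex 12.00 20.00 0.00
    endloop
  endfacet
  facet normal 0.0000 0.6247 0.7809
    outer loop
      vertex 0.00 0.00 16.00
      vertex 12.00 20.00 0.00
      vertex 0.00 20.00 0.00
    endloop
  endfacet
  facet normal -1.0000 0.0000 0.0000
    outer loop
      vertex 0.00 0.00 16.00
      vertex 0.00 20.00 0.00
      vertex 0.00 0.00 0.00
    endloop
  endfacet
  facet normal 1.0000 0.0000 0.0000
    outer loop
      vertex 12.00 0.00 0.00
      vertex 12.00 20.00 0.00
      vertex 12.00 0.00 16.00
    endloop
  endfacet
endsolid part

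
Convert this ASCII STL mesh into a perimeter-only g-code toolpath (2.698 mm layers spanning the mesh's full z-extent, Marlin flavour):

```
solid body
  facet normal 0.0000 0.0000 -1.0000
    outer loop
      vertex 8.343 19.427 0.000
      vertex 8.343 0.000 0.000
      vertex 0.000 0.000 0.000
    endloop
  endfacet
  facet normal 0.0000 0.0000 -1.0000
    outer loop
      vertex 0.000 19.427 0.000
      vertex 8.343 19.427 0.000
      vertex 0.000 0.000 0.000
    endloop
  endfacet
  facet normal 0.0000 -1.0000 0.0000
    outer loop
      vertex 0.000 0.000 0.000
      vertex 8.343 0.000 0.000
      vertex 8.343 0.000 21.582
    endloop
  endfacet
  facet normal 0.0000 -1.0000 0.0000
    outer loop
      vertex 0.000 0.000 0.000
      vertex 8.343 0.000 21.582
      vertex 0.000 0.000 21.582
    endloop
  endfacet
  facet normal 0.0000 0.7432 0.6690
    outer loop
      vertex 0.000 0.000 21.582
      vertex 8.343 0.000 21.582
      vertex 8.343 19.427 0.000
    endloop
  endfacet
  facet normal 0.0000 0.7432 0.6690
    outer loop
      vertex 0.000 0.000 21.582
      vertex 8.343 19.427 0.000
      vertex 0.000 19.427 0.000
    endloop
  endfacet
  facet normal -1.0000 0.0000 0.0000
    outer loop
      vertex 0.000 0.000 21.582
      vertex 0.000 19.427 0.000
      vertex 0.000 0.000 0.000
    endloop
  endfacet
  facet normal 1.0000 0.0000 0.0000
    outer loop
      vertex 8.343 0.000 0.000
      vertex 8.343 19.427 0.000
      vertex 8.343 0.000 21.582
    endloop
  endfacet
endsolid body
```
; perimeter-only toolpath
G21 ; units = mm
G90 ; absolute positioning
G28 ; home
; layer 1
G0 Z2.698
G0 X0.000 Y0.000
G1 X8.343 Y0.000
G1 X8.343 Y16.999
G1 X0.000 Y16.999
G1 X0.000 Y0.000
; layer 2
G0 Z5.396
G0 X0.000 Y0.000
G1 X8.343 Y0.000
G1 X8.343 Y14.570
G1 X0.000 Y14.570
G1 X0.000 Y0.000
; layer 3
G0 Z8.093
G0 X0.000 Y0.000
G1 X8.343 Y0.000
G1 X8.343 Y12.142
G1 X0.000 Y12.142
G1 X0.000 Y0.000
; layer 4
G0 Z10.791
G0 X0.000 Y0.000
G1 X8.343 Y0.000
G1 X8.343 Y9.713
G1 X0.000 Y9.713
G1 X0.000 Y0.000
; layer 5
G0 Z13.489
G0 X0.000 Y0.000
G1 X8.343 Y0.000
G1 X8.343 Y7.285
G1 X0.000 Y7.285
G1 X0.000 Y0.000
; layer 6
G0 Z16.187
G0 X0.000 Y0.000
G1 X8.343 Y0.000
G1 X8.343 Y4.857
G1 X0.000 Y4.857
G1 X0.000 Y0.000
; layer 7
G0 Z18.884
G0 X0.000 Y0.000
G1 X8.343 Y0.000
G1 X8.343 Y2.428
G1 X0.000 Y2.428
G1 X0.000 Y0.000
M2 ; end

The solid is a wedge (ramp): 8.34 × 19.4 mm base, rising to 21.6 mm along the y=0 edge and sloping linearly to z=0 at y=19.4. Slicing at Δz = 2.698 mm — 8 equal slices spanning the solid's height, so layer i sits at z = i·h/8 — gives 7 non-empty perimeters. Each is a 4-segment closed polygon; G0 lifts to the layer z and rapids to the start vertex, then G1 traces the edges. The cross-section shrinks linearly with z (the slice at the apex is degenerate and omitted).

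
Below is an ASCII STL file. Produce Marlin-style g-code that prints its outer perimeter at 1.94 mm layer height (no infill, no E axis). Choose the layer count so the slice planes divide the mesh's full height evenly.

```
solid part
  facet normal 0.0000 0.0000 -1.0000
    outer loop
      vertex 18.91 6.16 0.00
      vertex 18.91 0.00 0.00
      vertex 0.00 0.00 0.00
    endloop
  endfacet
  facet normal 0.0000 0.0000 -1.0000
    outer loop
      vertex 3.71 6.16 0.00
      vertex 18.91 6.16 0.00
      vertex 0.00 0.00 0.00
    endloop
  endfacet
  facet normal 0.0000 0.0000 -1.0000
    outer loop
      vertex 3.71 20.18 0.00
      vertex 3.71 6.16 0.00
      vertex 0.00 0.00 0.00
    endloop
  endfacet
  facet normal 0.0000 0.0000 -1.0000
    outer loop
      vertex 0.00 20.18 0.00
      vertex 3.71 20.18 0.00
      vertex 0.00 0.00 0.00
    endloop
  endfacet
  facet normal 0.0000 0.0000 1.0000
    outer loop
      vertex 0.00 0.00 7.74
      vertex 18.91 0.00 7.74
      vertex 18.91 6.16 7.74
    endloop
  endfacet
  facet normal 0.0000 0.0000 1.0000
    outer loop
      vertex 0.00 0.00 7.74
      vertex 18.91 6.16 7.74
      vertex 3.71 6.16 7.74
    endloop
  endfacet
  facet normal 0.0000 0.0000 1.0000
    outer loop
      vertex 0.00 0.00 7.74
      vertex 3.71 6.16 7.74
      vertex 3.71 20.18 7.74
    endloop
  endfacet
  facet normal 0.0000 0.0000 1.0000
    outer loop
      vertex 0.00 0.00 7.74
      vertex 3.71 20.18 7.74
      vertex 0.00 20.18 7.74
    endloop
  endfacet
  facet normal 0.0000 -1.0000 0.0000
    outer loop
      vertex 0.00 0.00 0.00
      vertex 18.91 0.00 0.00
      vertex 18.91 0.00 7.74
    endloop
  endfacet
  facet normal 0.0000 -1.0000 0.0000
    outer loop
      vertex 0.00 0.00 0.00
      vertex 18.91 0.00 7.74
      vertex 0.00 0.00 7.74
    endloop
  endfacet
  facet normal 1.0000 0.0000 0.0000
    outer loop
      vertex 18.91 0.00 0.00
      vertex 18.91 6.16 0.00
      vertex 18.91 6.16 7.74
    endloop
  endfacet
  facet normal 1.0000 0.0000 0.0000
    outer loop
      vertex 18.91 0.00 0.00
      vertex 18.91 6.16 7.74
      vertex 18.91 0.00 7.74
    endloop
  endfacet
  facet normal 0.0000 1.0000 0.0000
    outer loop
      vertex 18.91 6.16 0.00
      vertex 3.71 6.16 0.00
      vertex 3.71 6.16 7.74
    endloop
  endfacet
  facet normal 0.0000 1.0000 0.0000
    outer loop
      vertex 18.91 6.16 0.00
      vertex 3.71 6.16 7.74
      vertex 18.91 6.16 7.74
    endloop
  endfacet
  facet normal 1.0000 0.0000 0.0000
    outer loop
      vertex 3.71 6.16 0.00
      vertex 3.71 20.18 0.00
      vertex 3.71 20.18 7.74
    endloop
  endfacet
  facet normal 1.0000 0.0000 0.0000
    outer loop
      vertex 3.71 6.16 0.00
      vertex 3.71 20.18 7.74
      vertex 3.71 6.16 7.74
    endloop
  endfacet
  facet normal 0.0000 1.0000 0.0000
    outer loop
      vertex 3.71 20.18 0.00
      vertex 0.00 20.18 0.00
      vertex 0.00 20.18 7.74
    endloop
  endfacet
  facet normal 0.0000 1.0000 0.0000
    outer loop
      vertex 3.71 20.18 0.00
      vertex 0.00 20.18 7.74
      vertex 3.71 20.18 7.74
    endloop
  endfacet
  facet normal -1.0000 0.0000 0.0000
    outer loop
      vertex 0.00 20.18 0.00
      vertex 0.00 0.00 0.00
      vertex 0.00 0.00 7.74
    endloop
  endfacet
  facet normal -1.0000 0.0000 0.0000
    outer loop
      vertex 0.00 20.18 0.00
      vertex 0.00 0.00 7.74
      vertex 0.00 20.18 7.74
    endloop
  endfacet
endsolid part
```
; perimeter-only toolpath
G21 ; units = mm
G90 ; absolute positioning
G28 ; home
; layer 1
G0 Z1.94
G0 X0.00 Y0.00
G1 X18.91 Y0.00
G1 X18.91 Y6.16
G1 X3.71 Y6.16
G1 X3.71 Y20.18
G1 X0.00 Y20.18
G1 X0.00 Y0.00
; layer 2
G0 Z3.87
G0 X0.00 Y0.00
G1 X18.91 Y0.00
G1 X18.91 Y6.16
G1 X3.71 Y6.16
G1 X3.71 Y20.18
G1 X0.00 Y20.18
G1 X0.00 Y0.00
; layer 3
G0 Z5.80
G0 X0.00 Y0.00
G1 X18.91 Y0.00
G1 X18.91 Y6.16
G1 X3.71 Y6.16
G1 X3.71 Y20.18
G1 X0.00 Y20.18
G1 X0.00 Y0.00
; layer 4
G0 Z7.74
G0 X0.00 Y0.00
G1 X18.91 Y0.00
G1 X18.91 Y6.16
G1 X3.71 Y6.16
G1 X3.71 Y20.18
G1 X0.00 Y20.18
G1 X0.00 Y0.00
M2 ; end

The solid is an L-shaped prism: outer 18.9 × 20.2 mm, arm thicknesses ≈ 6.16 mm (horizontal) and 3.71 mm (vertical), extruded 7.74 mm in z. Slicing at Δz = 1.94 mm — 4 equal slices spanning the solid's height, so layer i sits at z = i·h/4 — gives 4 non-empty perimeters. Each is a 6-segment closed polygon; G0 lifts to the layer z and rapids to the start vertex, then G1 traces the edges.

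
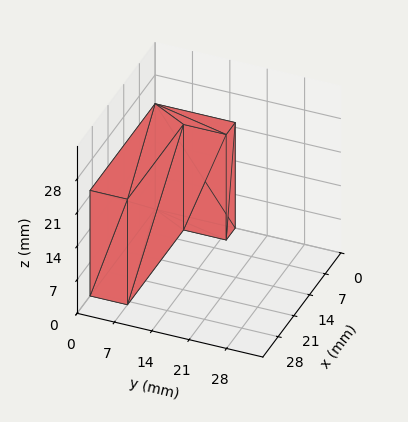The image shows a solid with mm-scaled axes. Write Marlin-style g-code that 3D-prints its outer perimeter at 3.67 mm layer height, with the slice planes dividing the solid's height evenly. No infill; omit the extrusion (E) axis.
Reading the render: the shape is an L-shaped prism: outer 29 × 15 mm, arm thicknesses ≈ 7 mm (horizontal) and 4 mm (vertical), extruded 22 mm in z (dimensions read to the nearest mm from the axis ticks). For the g-code, the solid's height is divided into equal slices at the stated Δz and each level perimeter traced with G1 moves after a G0 lift.

; perimeter-only toolpath
G21 ; units = mm
G90 ; absolute positioning
G28 ; home
; layer 1
G0 Z3.67
G0 X0.00 Y0.00
G1 X29.00 Y0.00
G1 X29.00 Y7.00
G1 X4.00 Y7.00
G1 X4.00 Y15.00
G1 X0.00 Y15.00
G1 X0.00 Y0.00
; layer 2
G0 Z7.33
G0 X0.00 Y0.00
G1 X29.00 Y0.00
G1 X29.00 Y7.00
G1 X4.00 Y7.00
G1 X4.00 Y15.00
G1 X0.00 Y15.00
G1 X0.00 Y0.00
; layer 3
G0 Z11.00
G0 X0.00 Y0.00
G1 X29.00 Y0.00
G1 X29.00 Y7.00
G1 X4.00 Y7.00
G1 X4.00 Y15.00
G1 X0.00 Y15.00
G1 X0.00 Y0.00
; layer 4
G0 Z14.67
G0 X0.00 Y0.00
G1 X29.00 Y0.00
G1 X29.00 Y7.00
G1 X4.00 Y7.00
G1 X4.00 Y15.00
G1 X0.00 Y15.00
G1 X0.00 Y0.00
; layer 5
G0 Z18.33
G0 X0.00 Y0.00
G1 X29.00 Y0.00
G1 X29.00 Y7.00
G1 X4.00 Y7.00
G1 X4.00 Y15.00
G1 X0.00 Y15.00
G1 X0.00 Y0.00
; layer 6
G0 Z22.00
G0 X0.00 Y0.00
G1 X29.00 Y0.00
G1 X29.00 Y7.00
G1 X4.00 Y7.00
G1 X4.00 Y15.00
G1 X0.00 Y15.00
G1 X0.00 Y0.00
M2 ; end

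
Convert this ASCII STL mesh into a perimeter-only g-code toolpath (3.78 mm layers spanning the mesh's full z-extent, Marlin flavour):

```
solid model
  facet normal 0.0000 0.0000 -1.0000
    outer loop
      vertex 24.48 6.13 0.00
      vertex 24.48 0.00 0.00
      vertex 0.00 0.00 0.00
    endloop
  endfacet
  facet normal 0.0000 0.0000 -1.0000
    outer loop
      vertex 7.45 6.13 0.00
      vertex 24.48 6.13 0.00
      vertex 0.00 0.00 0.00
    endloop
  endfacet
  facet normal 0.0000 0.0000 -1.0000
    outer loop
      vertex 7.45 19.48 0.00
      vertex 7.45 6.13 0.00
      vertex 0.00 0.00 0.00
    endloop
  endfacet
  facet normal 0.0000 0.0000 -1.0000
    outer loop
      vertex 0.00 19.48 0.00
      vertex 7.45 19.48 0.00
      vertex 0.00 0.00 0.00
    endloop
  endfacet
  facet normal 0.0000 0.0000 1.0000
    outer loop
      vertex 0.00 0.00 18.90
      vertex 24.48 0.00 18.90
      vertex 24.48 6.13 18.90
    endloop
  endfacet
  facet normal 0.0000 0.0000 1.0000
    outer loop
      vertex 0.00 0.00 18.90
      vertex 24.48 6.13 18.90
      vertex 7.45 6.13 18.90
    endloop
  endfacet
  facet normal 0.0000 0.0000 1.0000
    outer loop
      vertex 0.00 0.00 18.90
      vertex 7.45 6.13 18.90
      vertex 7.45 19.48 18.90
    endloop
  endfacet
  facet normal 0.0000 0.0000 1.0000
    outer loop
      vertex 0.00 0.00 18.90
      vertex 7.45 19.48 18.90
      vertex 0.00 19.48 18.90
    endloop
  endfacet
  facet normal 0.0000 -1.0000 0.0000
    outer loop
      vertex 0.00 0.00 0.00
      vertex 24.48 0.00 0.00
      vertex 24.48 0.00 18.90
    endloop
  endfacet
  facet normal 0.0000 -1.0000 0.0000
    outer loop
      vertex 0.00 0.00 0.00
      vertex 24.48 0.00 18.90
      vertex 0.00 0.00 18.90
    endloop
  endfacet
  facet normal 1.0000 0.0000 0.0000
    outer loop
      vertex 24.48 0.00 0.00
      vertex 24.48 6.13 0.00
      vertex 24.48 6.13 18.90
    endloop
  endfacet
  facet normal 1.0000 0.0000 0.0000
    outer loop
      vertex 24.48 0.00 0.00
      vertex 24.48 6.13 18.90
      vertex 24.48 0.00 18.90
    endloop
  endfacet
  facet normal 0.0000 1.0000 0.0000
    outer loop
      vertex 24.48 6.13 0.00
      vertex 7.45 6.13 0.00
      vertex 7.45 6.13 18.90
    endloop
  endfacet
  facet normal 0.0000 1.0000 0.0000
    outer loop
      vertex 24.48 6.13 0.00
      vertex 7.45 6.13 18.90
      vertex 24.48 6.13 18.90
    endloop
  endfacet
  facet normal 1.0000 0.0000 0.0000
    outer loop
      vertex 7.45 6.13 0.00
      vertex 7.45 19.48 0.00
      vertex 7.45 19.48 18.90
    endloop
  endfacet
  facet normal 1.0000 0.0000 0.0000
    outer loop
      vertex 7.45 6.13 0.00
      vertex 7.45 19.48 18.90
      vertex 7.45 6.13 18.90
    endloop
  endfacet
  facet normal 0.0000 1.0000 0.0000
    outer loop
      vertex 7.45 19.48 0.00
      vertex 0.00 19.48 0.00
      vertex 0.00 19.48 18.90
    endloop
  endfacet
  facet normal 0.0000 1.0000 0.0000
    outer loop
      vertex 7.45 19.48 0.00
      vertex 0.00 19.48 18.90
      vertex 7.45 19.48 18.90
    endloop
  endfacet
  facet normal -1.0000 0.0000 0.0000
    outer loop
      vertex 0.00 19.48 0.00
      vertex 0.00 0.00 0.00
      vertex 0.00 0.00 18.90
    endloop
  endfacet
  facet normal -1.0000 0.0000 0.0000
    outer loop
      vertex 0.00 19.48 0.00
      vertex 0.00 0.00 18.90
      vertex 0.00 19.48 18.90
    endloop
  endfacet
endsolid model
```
; perimeter-only toolpath
G21 ; units = mm
G90 ; absolute positioning
G28 ; home
; layer 1
G0 Z3.78
G0 X0.00 Y0.00
G1 X24.48 Y0.00
G1 X24.48 Y6.13
G1 X7.45 Y6.13
G1 X7.45 Y19.48
G1 X0.00 Y19.48
G1 X0.00 Y0.00
; layer 2
G0 Z7.56
G0 X0.00 Y0.00
G1 X24.48 Y0.00
G1 X24.48 Y6.13
G1 X7.45 Y6.13
G1 X7.45 Y19.48
G1 X0.00 Y19.48
G1 X0.00 Y0.00
; layer 3
G0 Z11.34
G0 X0.00 Y0.00
G1 X24.48 Y0.00
G1 X24.48 Y6.13
G1 X7.45 Y6.13
G1 X7.45 Y19.48
G1 X0.00 Y19.48
G1 X0.00 Y0.00
; layer 4
G0 Z15.12
G0 X0.00 Y0.00
G1 X24.48 Y0.00
G1 X24.48 Y6.13
G1 X7.45 Y6.13
G1 X7.45 Y19.48
G1 X0.00 Y19.48
G1 X0.00 Y0.00
; layer 5
G0 Z18.90
G0 X0.00 Y0.00
G1 X24.48 Y0.00
G1 X24.48 Y6.13
G1 X7.45 Y6.13
G1 X7.45 Y19.48
G1 X0.00 Y19.48
G1 X0.00 Y0.00
M2 ; end

The solid is an L-shaped prism: outer 24.5 × 19.5 mm, arm thicknesses ≈ 6.13 mm (horizontal) and 7.45 mm (vertical), extruded 18.9 mm in z. Slicing at Δz = 3.78 mm — 5 equal slices spanning the solid's height, so layer i sits at z = i·h/5 — gives 5 non-empty perimeters. Each is a 6-segment closed polygon; G0 lifts to the layer z and rapids to the start vertex, then G1 traces the edges.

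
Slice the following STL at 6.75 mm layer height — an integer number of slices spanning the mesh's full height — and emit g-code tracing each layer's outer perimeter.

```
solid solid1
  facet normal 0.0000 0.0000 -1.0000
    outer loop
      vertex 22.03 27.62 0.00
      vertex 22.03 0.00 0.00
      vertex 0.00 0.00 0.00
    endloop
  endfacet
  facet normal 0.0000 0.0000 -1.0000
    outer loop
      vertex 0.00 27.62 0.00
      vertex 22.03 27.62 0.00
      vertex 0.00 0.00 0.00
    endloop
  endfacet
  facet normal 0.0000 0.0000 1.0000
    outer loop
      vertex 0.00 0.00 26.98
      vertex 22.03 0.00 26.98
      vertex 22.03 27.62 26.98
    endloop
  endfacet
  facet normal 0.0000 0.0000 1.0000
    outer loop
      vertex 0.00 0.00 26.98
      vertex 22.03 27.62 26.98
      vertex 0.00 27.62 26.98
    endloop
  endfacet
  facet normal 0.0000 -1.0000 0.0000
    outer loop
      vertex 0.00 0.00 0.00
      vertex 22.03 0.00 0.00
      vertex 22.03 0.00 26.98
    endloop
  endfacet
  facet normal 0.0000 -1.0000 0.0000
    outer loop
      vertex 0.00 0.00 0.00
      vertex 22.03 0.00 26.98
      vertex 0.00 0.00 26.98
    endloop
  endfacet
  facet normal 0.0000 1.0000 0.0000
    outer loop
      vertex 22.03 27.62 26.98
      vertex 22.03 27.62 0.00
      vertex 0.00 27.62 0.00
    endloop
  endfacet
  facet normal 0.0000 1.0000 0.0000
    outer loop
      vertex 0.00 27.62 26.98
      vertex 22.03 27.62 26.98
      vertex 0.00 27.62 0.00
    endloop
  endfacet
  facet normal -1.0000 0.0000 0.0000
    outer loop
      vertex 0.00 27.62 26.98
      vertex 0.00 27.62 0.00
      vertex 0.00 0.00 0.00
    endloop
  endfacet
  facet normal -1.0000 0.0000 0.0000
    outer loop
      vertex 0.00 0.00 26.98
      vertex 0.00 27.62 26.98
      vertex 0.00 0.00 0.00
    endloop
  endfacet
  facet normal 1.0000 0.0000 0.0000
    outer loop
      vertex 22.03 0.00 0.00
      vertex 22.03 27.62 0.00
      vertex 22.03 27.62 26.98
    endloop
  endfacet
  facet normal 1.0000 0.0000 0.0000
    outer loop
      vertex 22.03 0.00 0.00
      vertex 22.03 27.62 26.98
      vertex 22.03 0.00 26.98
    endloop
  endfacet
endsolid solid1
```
; perimeter-only toolpath
G21 ; units = mm
G90 ; absolute positioning
G28 ; home
; layer 1
G0 Z6.75
G0 X0.00 Y0.00
G1 X22.03 Y0.00
G1 X22.03 Y27.62
G1 X0.00 Y27.62
G1 X0.00 Y0.00
; layer 2
G0 Z13.49
G0 X0.00 Y0.00
G1 X22.03 Y0.00
G1 X22.03 Y27.62
G1 X0.00 Y27.62
G1 X0.00 Y0.00
; layer 3
G0 Z20.23
G0 X0.00 Y0.00
G1 X22.03 Y0.00
G1 X22.03 Y27.62
G1 X0.00 Y27.62
G1 X0.00 Y0.00
; layer 4
G0 Z26.98
G0 X0.00 Y0.00
G1 X22.03 Y0.00
G1 X22.03 Y27.62
G1 X0.00 Y27.62
G1 X0.00 Y0.00
M2 ; end

The solid is a rectangular box, roughly 22 × 27.6 mm footprint and 27 mm tall. Slicing at Δz = 6.75 mm — 4 equal slices spanning the solid's height, so layer i sits at z = i·h/4 — gives 4 non-empty perimeters. Each is a 4-segment closed polygon; G0 lifts to the layer z and rapids to the start vertex, then G1 traces the edges.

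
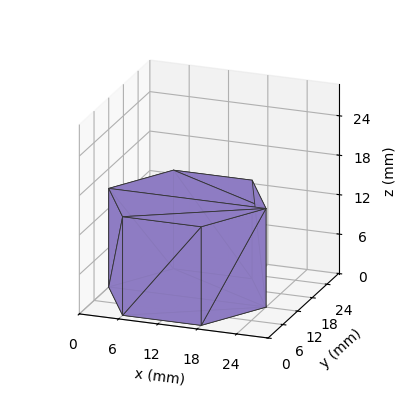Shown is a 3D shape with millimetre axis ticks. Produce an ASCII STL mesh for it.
Reading the render: the shape is a regular 6-sided prism (a cylinder approximated with 6 flat sides), circumscribed radius ≈ 12 mm, height ≈ 15 mm (dimensions read to the nearest mm from the axis ticks). For the STL, each face is triangulated and given an outward normal.

solid part
  facet normal 0.0000 0.0000 -1.0000
    outer loop
      vertex 6.000 22.392 0.000
      vertex 18.000 22.392 0.000
      vertex 24.000 12.000 0.000
    endloop
  endfacet
  facet normal 0.0000 0.0000 -1.0000
    outer loop
      vertex 0.000 12.000 0.000
      vertex 6.000 22.392 0.000
      vertex 24.000 12.000 0.000
    endloop
  endfacet
  facet normal 0.0000 0.0000 -1.0000
    outer loop
      vertex 6.000 1.608 0.000
      vertex 0.000 12.000 0.000
      vertex 24.000 12.000 0.000
    endloop
  endfacet
  facet normal 0.0000 0.0000 -1.0000
    outer loop
      vertex 18.000 1.608 0.000
      vertex 6.000 1.608 0.000
      vertex 24.000 12.000 0.000
    endloop
  endfacet
  facet normal 0.0000 0.0000 1.0000
    outer loop
      vertex 24.000 12.000 15.000
      vertex 18.000 22.392 15.000
      vertex 6.000 22.392 15.000
    endloop
  endfacet
  facet normal 0.0000 0.0000 1.0000
    outer loop
      vertex 24.000 12.000 15.000
      vertex 6.000 22.392 15.000
      vertex 0.000 12.000 15.000
    endloop
  endfacet
  facet normal 0.0000 0.0000 1.0000
    outer loop
      vertex 24.000 12.000 15.000
      vertex 0.000 12.000 15.000
      vertex 6.000 1.608 15.000
    endloop
  endfacet
  facet normal 0.0000 0.0000 1.0000
    outer loop
      vertex 24.000 12.000 15.000
      vertex 6.000 1.608 15.000
      vertex 18.000 1.608 15.000
    endloop
  endfacet
  facet normal 0.8660 0.5000 0.0000
    outer loop
      vertex 24.000 12.000 0.000
      vertex 18.000 22.392 0.000
      vertex 18.000 22.392 15.000
    endloop
  endfacet
  facet normal 0.8660 0.5000 0.0000
    outer loop
      vertex 24.000 12.000 0.000
      vertex 18.000 22.392 15.000
      vertex 24.000 12.000 15.000
    endloop
  endfacet
  facet normal 0.0000 1.0000 0.0000
    outer loop
      vertex 18.000 22.392 0.000
      vertex 6.000 22.392 0.000
      vertex 6.000 22.392 15.000
    endloop
  endfacet
  facet normal 0.0000 1.0000 0.0000
    outer loop
      vertex 18.000 22.392 0.000
      vertex 6.000 22.392 15.000
      vertex 18.000 22.392 15.000
    endloop
  endfacet
  facet normal -0.8660 0.5000 0.0000
    outer loop
      vertex 6.000 22.392 0.000
      vertex 0.000 12.000 0.000
      vertex 0.000 12.000 15.000
    endloop
  endfacet
  facet normal -0.8660 0.5000 0.0000
    outer loop
      vertex 6.000 22.392 0.000
      vertex 0.000 12.000 15.000
      vertex 6.000 22.392 15.000
    endloop
  endfacet
  facet normal -0.8660 -0.5000 0.0000
    outer loop
      vertex 0.000 12.000 0.000
      vertex 6.000 1.608 0.000
      vertex 6.000 1.608 15.000
    endloop
  endfacet
  facet normal -0.8660 -0.5000 0.0000
    outer loop
      vertex 0.000 12.000 0.000
      vertex 6.000 1.608 15.000
      vertex 0.000 12.000 15.000
    endloop
  endfacet
  facet normal 0.0000 -1.0000 0.0000
    outer loop
      vertex 6.000 1.608 0.000
      vertex 18.000 1.608 0.000
      vertex 18.000 1.608 15.000
    endloop
  endfacet
  facet normal 0.0000 -1.0000 0.0000
    outer loop
      vertex 6.000 1.608 0.000
      vertex 18.000 1.608 15.000
      vertex 6.000 1.608 15.000
    endloop
  endfacet
  facet normal 0.8660 -0.5000 0.0000
    outer loop
      vertex 18.000 1.608 0.000
      vertex 24.000 12.000 0.000
      vertex 24.000 12.000 15.000
    endloop
  endfacet
  facet normal 0.8660 -0.5000 0.0000
    outer loop
      vertex 18.000 1.608 0.000
      vertex 24.000 12.000 15.000
      vertex 18.000 1.608 15.000
    endloop
  endfacet
endsolid part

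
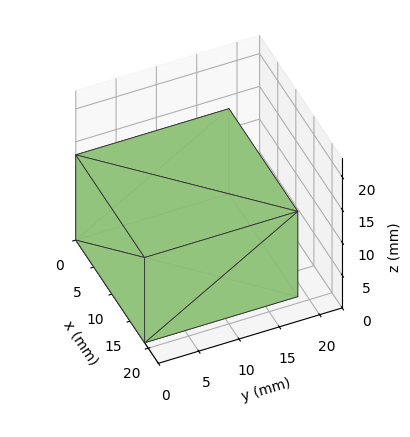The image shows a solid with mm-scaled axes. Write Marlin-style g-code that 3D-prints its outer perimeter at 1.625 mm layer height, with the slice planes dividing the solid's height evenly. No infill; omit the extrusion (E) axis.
Reading the render: the shape is a rectangular box, roughly 19 × 19 mm footprint and 13 mm tall (dimensions read to the nearest mm from the axis ticks). For the g-code, the solid's height is divided into equal slices at the stated Δz and each level perimeter traced with G1 moves after a G0 lift.

; perimeter-only toolpath
G21 ; units = mm
G90 ; absolute positioning
G28 ; home
; layer 1
G0 Z1.625
G0 X0.000 Y0.000
G1 X19.000 Y0.000
G1 X19.000 Y19.000
G1 X0.000 Y19.000
G1 X0.000 Y0.000
; layer 2
G0 Z3.250
G0 X0.000 Y0.000
G1 X19.000 Y0.000
G1 X19.000 Y19.000
G1 X0.000 Y19.000
G1 X0.000 Y0.000
; layer 3
G0 Z4.875
G0 X0.000 Y0.000
G1 X19.000 Y0.000
G1 X19.000 Y19.000
G1 X0.000 Y19.000
G1 X0.000 Y0.000
; layer 4
G0 Z6.500
G0 X0.000 Y0.000
G1 X19.000 Y0.000
G1 X19.000 Y19.000
G1 X0.000 Y19.000
G1 X0.000 Y0.000
; layer 5
G0 Z8.125
G0 X0.000 Y0.000
G1 X19.000 Y0.000
G1 X19.000 Y19.000
G1 X0.000 Y19.000
G1 X0.000 Y0.000
; layer 6
G0 Z9.750
G0 X0.000 Y0.000
G1 X19.000 Y0.000
G1 X19.000 Y19.000
G1 X0.000 Y19.000
G1 X0.000 Y0.000
; layer 7
G0 Z11.375
G0 X0.000 Y0.000
G1 X19.000 Y0.000
G1 X19.000 Y19.000
G1 X0.000 Y19.000
G1 X0.000 Y0.000
; layer 8
G0 Z13.000
G0 X0.000 Y0.000
G1 X19.000 Y0.000
G1 X19.000 Y19.000
G1 X0.000 Y19.000
G1 X0.000 Y0.000
M2 ; end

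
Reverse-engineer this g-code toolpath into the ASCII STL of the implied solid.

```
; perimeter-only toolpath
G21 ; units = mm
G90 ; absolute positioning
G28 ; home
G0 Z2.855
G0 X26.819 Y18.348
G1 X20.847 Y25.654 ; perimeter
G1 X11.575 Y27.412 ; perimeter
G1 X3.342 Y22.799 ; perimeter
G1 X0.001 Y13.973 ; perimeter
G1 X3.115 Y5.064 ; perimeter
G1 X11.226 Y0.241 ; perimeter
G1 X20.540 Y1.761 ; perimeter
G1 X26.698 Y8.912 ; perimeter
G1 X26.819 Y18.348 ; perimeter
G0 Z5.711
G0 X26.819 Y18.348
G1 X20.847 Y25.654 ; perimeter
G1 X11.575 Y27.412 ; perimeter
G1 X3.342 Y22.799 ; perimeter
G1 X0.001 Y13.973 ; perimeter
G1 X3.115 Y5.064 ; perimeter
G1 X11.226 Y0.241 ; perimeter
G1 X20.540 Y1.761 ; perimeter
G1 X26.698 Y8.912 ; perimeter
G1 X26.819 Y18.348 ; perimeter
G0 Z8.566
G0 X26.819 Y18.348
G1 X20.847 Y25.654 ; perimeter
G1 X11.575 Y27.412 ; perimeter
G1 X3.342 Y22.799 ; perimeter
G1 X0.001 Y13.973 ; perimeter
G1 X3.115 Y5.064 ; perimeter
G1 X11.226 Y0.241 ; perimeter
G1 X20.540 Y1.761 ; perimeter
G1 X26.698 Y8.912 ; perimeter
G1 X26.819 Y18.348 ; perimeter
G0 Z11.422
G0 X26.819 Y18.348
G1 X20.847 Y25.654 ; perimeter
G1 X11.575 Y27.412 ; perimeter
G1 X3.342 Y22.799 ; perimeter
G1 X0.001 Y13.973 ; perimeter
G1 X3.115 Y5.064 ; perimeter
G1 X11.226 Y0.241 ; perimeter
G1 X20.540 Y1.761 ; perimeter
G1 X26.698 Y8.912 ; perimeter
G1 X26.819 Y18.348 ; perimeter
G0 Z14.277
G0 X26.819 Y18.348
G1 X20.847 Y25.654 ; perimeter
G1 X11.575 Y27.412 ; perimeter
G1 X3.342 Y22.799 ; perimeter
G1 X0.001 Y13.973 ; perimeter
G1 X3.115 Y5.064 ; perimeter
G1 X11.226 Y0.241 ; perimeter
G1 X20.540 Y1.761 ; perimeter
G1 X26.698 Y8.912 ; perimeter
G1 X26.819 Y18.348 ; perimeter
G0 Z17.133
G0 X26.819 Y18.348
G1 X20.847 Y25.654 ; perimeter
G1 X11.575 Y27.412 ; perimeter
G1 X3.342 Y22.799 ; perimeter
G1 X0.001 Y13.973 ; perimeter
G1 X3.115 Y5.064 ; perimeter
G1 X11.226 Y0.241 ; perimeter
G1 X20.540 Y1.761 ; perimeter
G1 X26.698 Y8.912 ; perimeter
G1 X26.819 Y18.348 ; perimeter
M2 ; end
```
solid part
  facet normal 0.0000 0.0000 -1.0000
    outer loop
      vertex 11.575 27.412 0.000
      vertex 20.847 25.654 0.000
      vertex 26.819 18.348 0.000
    endloop
  endfacet
  facet normal 0.0000 0.0000 -1.0000
    outer loop
      vertex 3.342 22.799 0.000
      vertex 11.575 27.412 0.000
      vertex 26.819 18.348 0.000
    endloop
  endfacet
  facet normal 0.0000 0.0000 -1.0000
    outer loop
      vertex 0.001 13.973 0.000
      vertex 3.342 22.799 0.000
      vertex 26.819 18.348 0.000
    endloop
  endfacet
  facet normal 0.0000 0.0000 -1.0000
    outer loop
      vertex 3.115 5.064 0.000
      vertex 0.001 13.973 0.000
      vertex 26.819 18.348 0.000
    endloop
  endfacet
  facet normal 0.0000 0.0000 -1.0000
    outer loop
      vertex 11.226 0.241 0.000
      vertex 3.115 5.064 0.000
      vertex 26.819 18.348 0.000
    endloop
  endfacet
  facet normal 0.0000 0.0000 -1.0000
    outer loop
      vertex 20.540 1.761 0.000
      vertex 11.226 0.241 0.000
      vertex 26.819 18.348 0.000
    endloop
  endfacet
  facet normal 0.0000 0.0000 -1.0000
    outer loop
      vertex 26.698 8.912 0.000
      vertex 20.540 1.761 0.000
      vertex 26.819 18.348 0.000
    endloop
  endfacet
  facet normal 0.0000 0.0000 1.0000
    outer loop
      vertex 26.819 18.348 17.133
      vertex 20.847 25.654 17.133
      vertex 11.575 27.412 17.133
    endloop
  endfacet
  facet normal 0.0000 0.0000 1.0000
    outer loop
      vertex 26.819 18.348 17.133
      vertex 11.575 27.412 17.133
      vertex 3.342 22.799 17.133
    endloop
  endfacet
  facet normal 0.0000 0.0000 1.0000
    outer loop
      vertex 26.819 18.348 17.133
      vertex 3.342 22.799 17.133
      vertex 0.001 13.973 17.133
    endloop
  endfacet
  facet normal 0.0000 0.0000 1.0000
    outer loop
      vertex 26.819 18.348 17.133
      vertex 0.001 13.973 17.133
      vertex 3.115 5.064 17.133
    endloop
  endfacet
  facet normal 0.0000 0.0000 1.0000
    outer loop
      vertex 26.819 18.348 17.133
      vertex 3.115 5.064 17.133
      vertex 11.226 0.241 17.133
    endloop
  endfacet
  facet normal 0.0000 0.0000 1.0000
    outer loop
      vertex 26.819 18.348 17.133
      vertex 11.226 0.241 17.133
      vertex 20.540 1.761 17.133
    endloop
  endfacet
  facet normal 0.0000 0.0000 1.0000
    outer loop
      vertex 26.819 18.348 17.133
      vertex 20.540 1.761 17.133
      vertex 26.698 8.912 17.133
    endloop
  endfacet
  facet normal 0.7742 0.6329 0.0000
    outer loop
      vertex 26.819 18.348 0.000
      vertex 20.847 25.654 0.000
      vertex 20.847 25.654 17.133
    endloop
  endfacet
  facet normal 0.7742 0.6329 0.0000
    outer loop
      vertex 26.819 18.348 0.000
      vertex 20.847 25.654 17.133
      vertex 26.819 18.348 17.133
    endloop
  endfacet
  facet normal 0.1863 0.9825 0.0000
    outer loop
      vertex 20.847 25.654 0.000
      vertex 11.575 27.412 0.000
      vertex 11.575 27.412 17.133
    endloop
  endfacet
  facet normal 0.1863 0.9825 0.0000
    outer loop
      vertex 20.847 25.654 0.000
      vertex 11.575 27.412 17.133
      vertex 20.847 25.654 17.133
    endloop
  endfacet
  facet normal -0.4888 0.8724 0.0000
    outer loop
      vertex 11.575 27.412 0.000
      vertex 3.342 22.799 0.000
      vertex 3.342 22.799 17.133
    endloop
  endfacet
  facet normal -0.4888 0.8724 0.0000
    outer loop
      vertex 11.575 27.412 0.000
      vertex 3.342 22.799 17.133
      vertex 11.575 27.412 17.133
    endloop
  endfacet
  facet normal -0.9352 0.3540 0.0000
    outer loop
      vertex 3.342 22.799 0.000
      vertex 0.001 13.973 0.000
      vertex 0.001 13.973 17.133
    endloop
  endfacet
  facet normal -0.9352 0.3540 0.0000
    outer loop
      vertex 3.342 22.799 0.000
      vertex 0.001 13.973 17.133
      vertex 3.342 22.799 17.133
    endloop
  endfacet
  facet normal -0.9440 -0.3300 0.0000
    outer loop
      vertex 0.001 13.973 0.000
      vertex 3.115 5.064 0.000
      vertex 3.115 5.064 17.133
    endloop
  endfacet
  facet normal -0.9440 -0.3300 0.0000
    outer loop
      vertex 0.001 13.973 0.000
      vertex 3.115 5.064 17.133
      vertex 0.001 13.973 17.133
    endloop
  endfacet
  facet normal -0.5111 -0.8595 0.0000
    outer loop
      vertex 3.115 5.064 0.000
      vertex 11.226 0.241 0.000
      vertex 11.226 0.241 17.133
    endloop
  endfacet
  facet normal -0.5111 -0.8595 0.0000
    outer loop
      vertex 3.115 5.064 0.000
      vertex 11.226 0.241 17.133
      vertex 3.115 5.064 17.133
    endloop
  endfacet
  facet normal 0.1611 -0.9869 0.0000
    outer loop
      vertex 11.226 0.241 0.000
      vertex 20.540 1.761 0.000
      vertex 20.540 1.761 17.133
    endloop
  endfacet
  facet normal 0.1611 -0.9869 0.0000
    outer loop
      vertex 11.226 0.241 0.000
      vertex 20.540 1.761 17.133
      vertex 11.226 0.241 17.133
    endloop
  endfacet
  facet normal 0.7578 -0.6525 0.0000
    outer loop
      vertex 20.540 1.761 0.000
      vertex 26.698 8.912 0.000
      vertex 26.698 8.912 17.133
    endloop
  endfacet
  facet normal 0.7578 -0.6525 0.0000
    outer loop
      vertex 20.540 1.761 0.000
      vertex 26.698 8.912 17.133
      vertex 20.540 1.761 17.133
    endloop
  endfacet
  facet normal 0.9999 -0.0128 0.0000
    outer loop
      vertex 26.698 8.912 0.000
      vertex 26.819 18.348 0.000
      vertex 26.819 18.348 17.133
    endloop
  endfacet
  facet normal 0.9999 -0.0128 0.0000
    outer loop
      vertex 26.698 8.912 0.000
      vertex 26.819 18.348 17.133
      vertex 26.698 8.912 17.133
    endloop
  endfacet
endsolid part

The G0 Z moves step by Δz≈2.855 mm. Every layer's G1 loop is the same polygon, so the solid is a straight extrusion of it from z=0 to z≈17.1. Closing with flat bottom and top caps and triangulating gives 32 facets — a regular 9-sided prism (a cylinder approximated with 9 flat sides), circumscribed radius ≈ 13.8 mm, height ≈ 17.1 mm.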